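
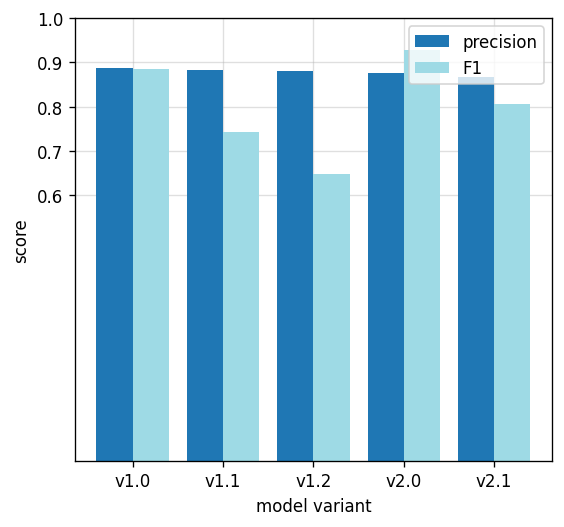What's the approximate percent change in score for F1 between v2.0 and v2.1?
v2.0 ≈ 0.9, v2.1 ≈ 0.8; (0.8 − 0.9) / 0.9 ≈ -11.1%.

≈ -11.1%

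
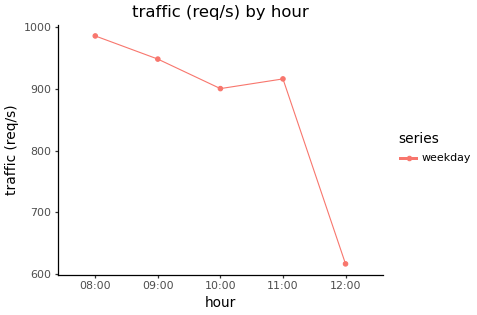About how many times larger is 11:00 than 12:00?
≈ 1.5×

11:00 ≈ 900, 12:00 ≈ 600; 900/600 ≈ 1.5.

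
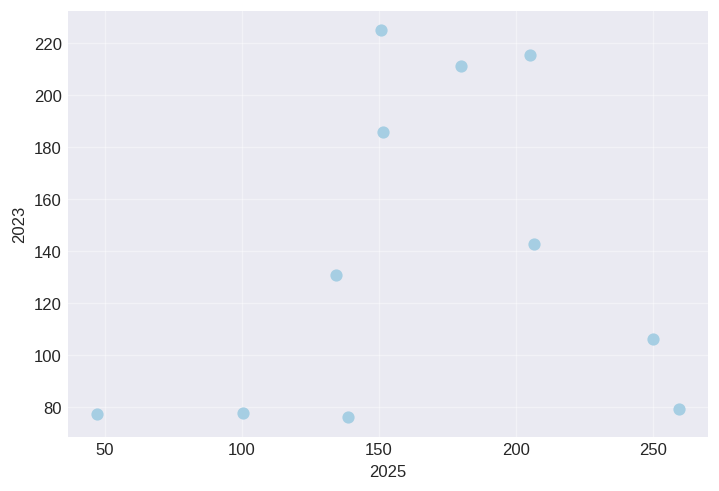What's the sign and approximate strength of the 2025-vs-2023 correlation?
Points are roughly uncorrelated; weak (|r| ≈ 0.2).

no clear correlation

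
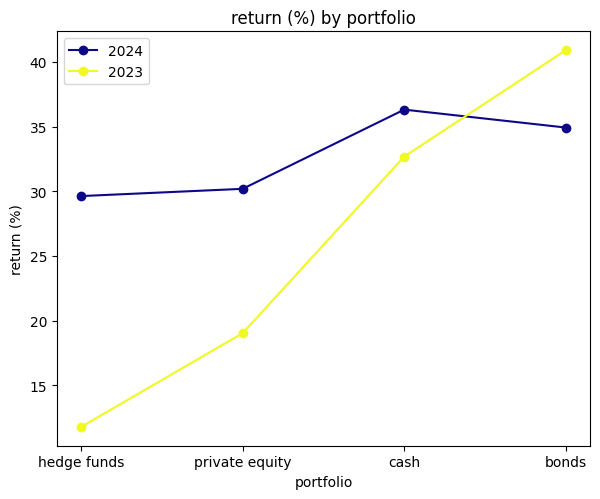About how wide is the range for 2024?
≈ 5

Max cash ≈ 35, min hedge funds ≈ 30; range ≈ 5.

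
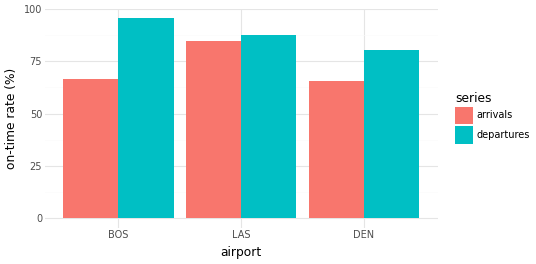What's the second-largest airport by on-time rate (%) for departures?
LAS

Top 3 for departures: BOS ≈ 100, LAS ≈ 90, DEN ≈ 80.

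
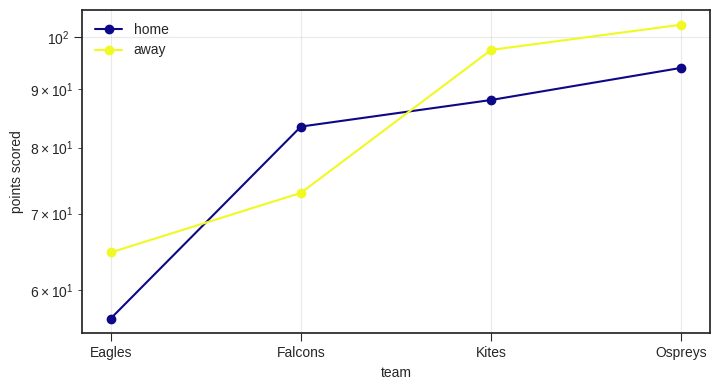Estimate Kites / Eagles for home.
Kites ≈ 90, Eagles ≈ 55; 90/55 ≈ 1.64.

≈ 1.64×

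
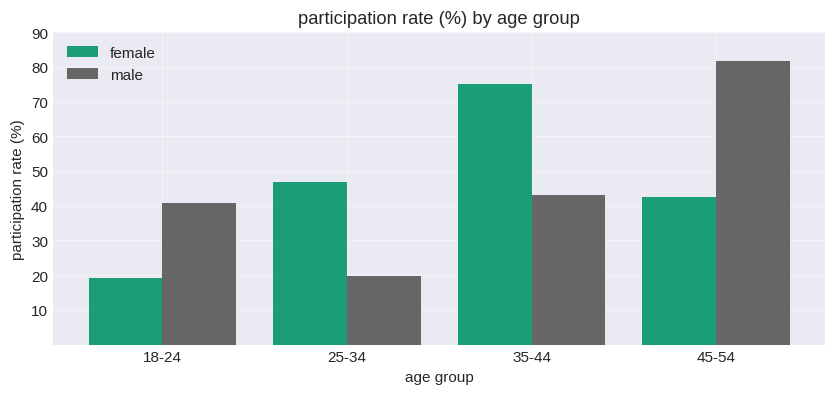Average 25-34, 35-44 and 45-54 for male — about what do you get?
≈ 47

(20 + 40 + 80) / 3 ≈ 47.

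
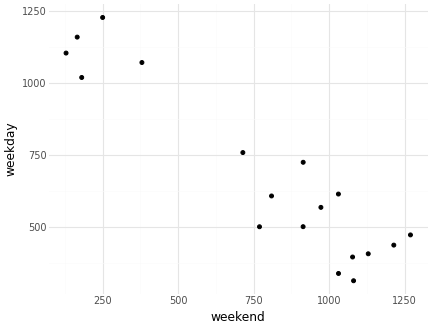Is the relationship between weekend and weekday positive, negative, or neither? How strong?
Points are negatively correlated; strong (|r| ≈ 0.9).

negative, strong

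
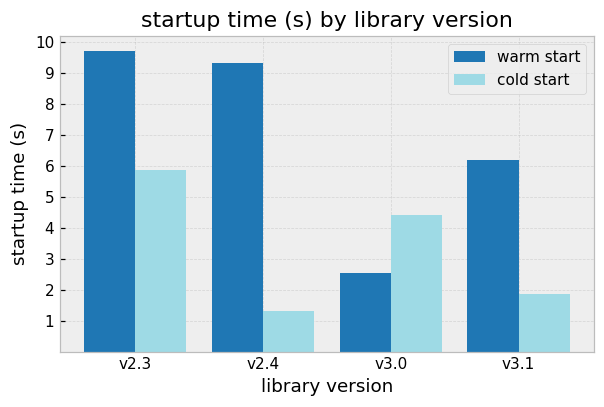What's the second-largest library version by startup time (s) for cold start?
v3.0

Top 3 for cold start: v2.3 ≈ 6, v3.0 ≈ 4, v3.1 ≈ 2.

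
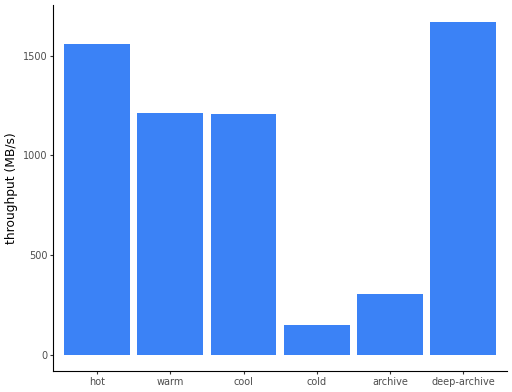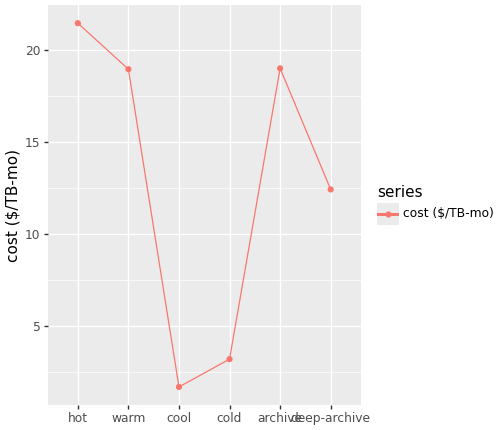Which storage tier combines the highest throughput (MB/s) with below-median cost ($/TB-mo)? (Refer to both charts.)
deep-archive

Chart 2 median cost ($/TB-mo) ≈ 16; below-median storage tiers: cool, cold, deep-archive. Among those, deep-archive has the highest throughput (MB/s) (≈ 1600).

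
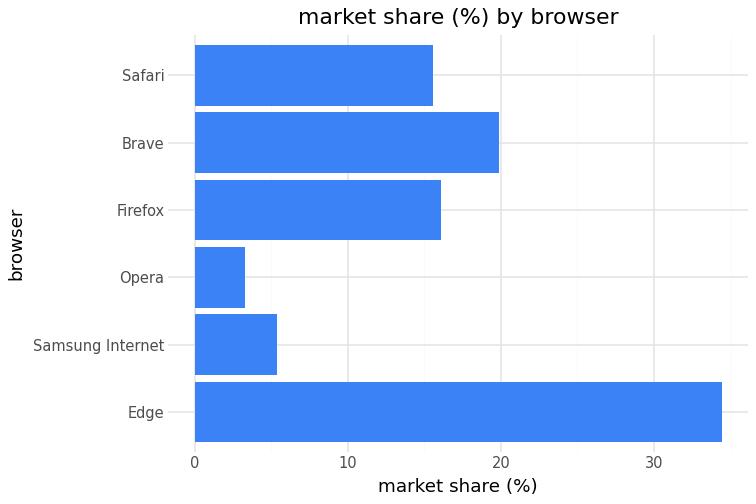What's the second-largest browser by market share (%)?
Brave

Top 3: Edge ≈ 35, Brave ≈ 20, Firefox ≈ 15.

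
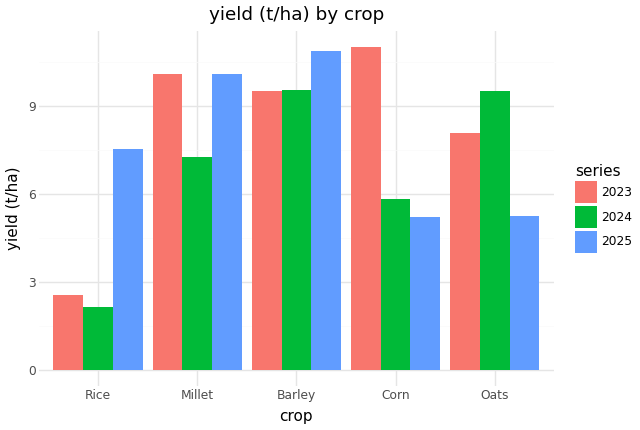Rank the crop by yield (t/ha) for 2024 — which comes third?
Top 4 for 2024: Barley ≈ 10, Oats ≈ 9, Millet ≈ 7, Corn ≈ 6.

Millet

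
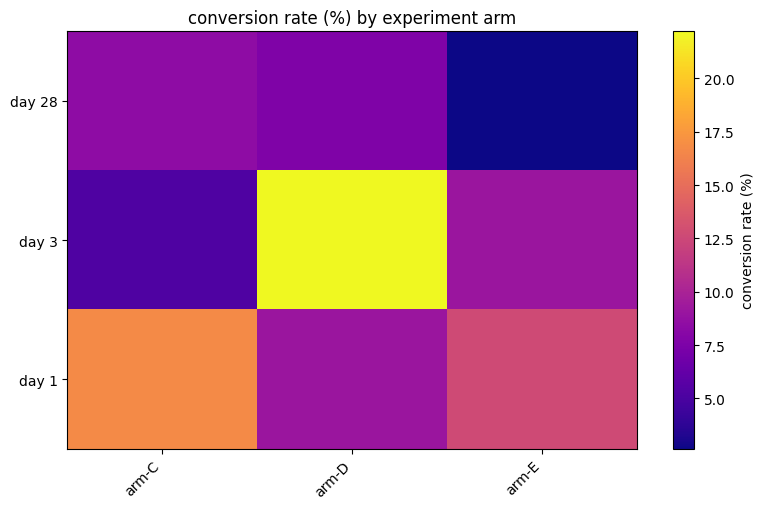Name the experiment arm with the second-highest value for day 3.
Top 3 for day 3: arm-D ≈ 22, arm-E ≈ 10, arm-C ≈ 6.

arm-E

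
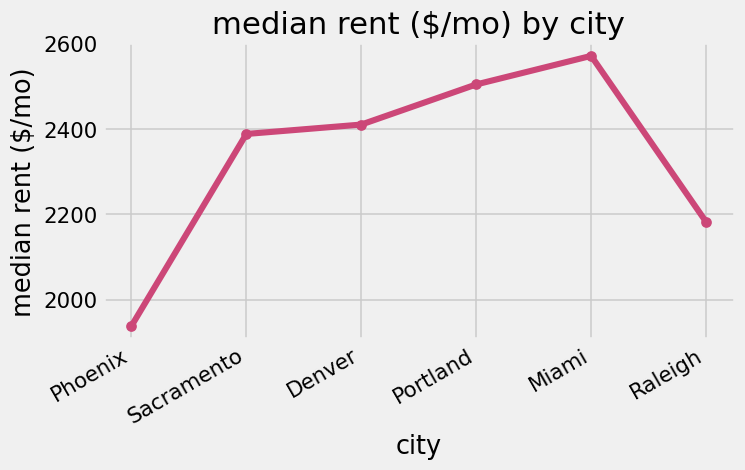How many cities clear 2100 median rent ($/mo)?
Above 2100: Sacramento, Denver, Portland, Miami, Raleigh.

5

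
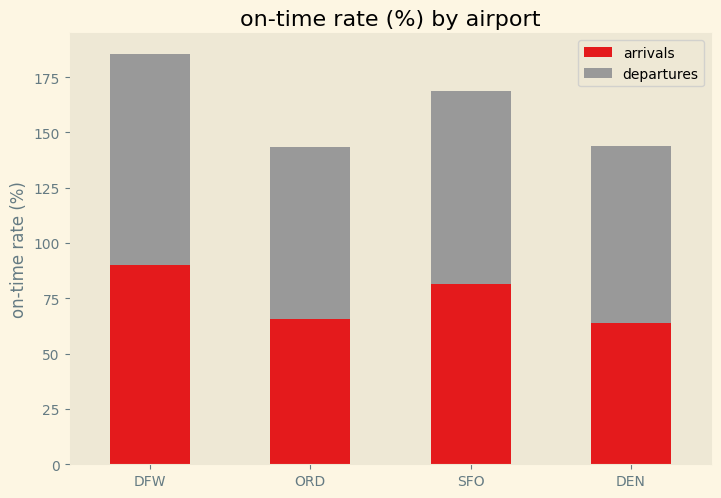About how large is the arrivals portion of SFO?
≈ 80

arrivals top ≈ 80, bottom ≈ 0; segment ≈ 80.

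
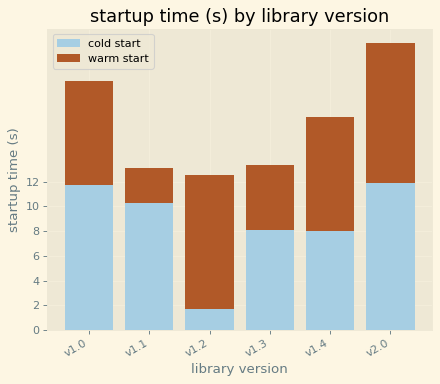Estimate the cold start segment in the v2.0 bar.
cold start top ≈ 12, bottom ≈ 0; segment ≈ 12.

≈ 12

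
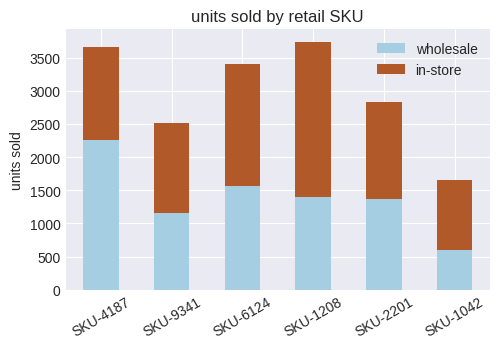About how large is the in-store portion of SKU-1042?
in-store top ≈ 1500, bottom ≈ 500; segment ≈ 1000.

≈ 1000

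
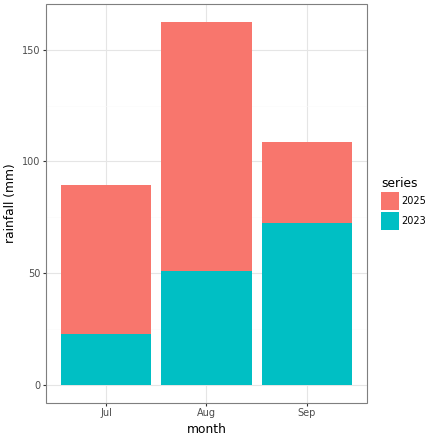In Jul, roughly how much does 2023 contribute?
≈ 20

2023 top ≈ 20, bottom ≈ 0; segment ≈ 20.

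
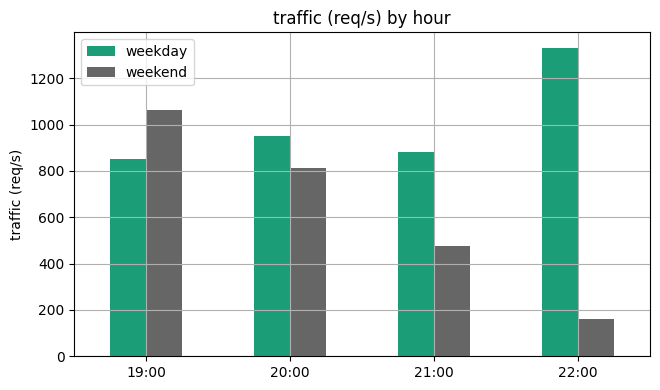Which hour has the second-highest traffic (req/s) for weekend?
20:00

Top 3 for weekend: 19:00 ≈ 1000, 20:00 ≈ 800, 21:00 ≈ 400.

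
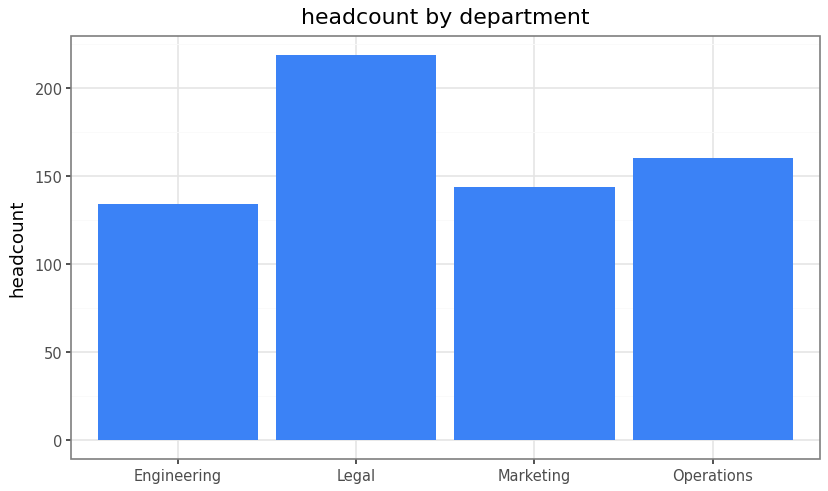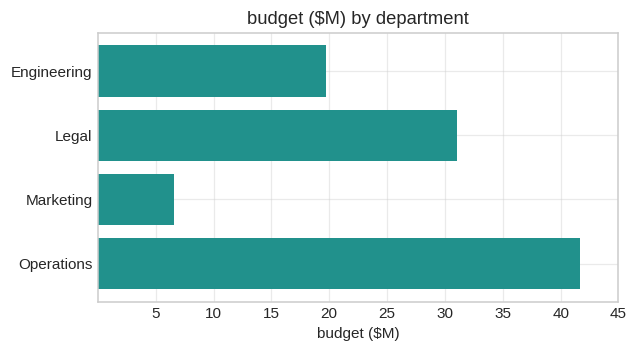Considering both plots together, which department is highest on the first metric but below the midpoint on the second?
Chart 2 median budget ($M) ≈ 25; below-median departments: Engineering, Marketing. Among those, Marketing has the highest headcount (≈ 150).

Marketing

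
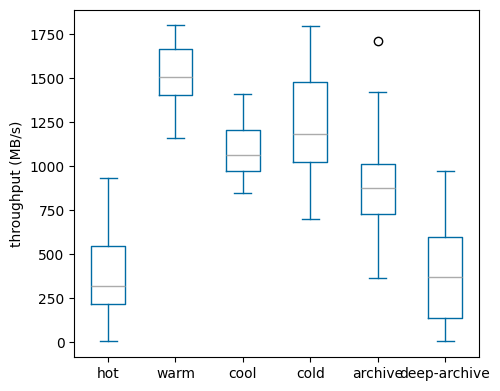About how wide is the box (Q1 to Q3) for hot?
≈ 300

Q3 ≈ 500, Q1 ≈ 200; IQR ≈ 300.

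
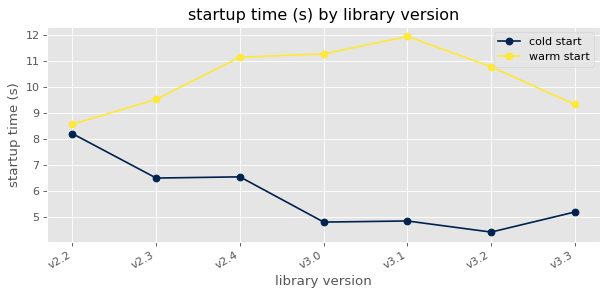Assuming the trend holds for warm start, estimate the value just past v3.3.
≈ 7.5

Last three: 12, 11, 9 → slope ≈ -1.5/step → next ≈ 7.5.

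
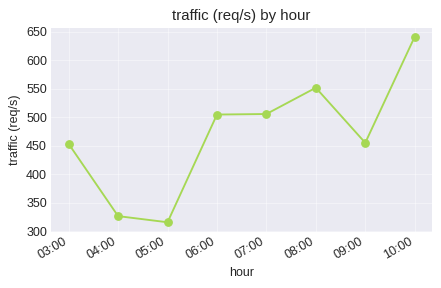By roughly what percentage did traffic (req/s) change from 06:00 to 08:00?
≈ +10%

06:00 ≈ 500, 08:00 ≈ 550; (550 − 500) / 500 ≈ +10%.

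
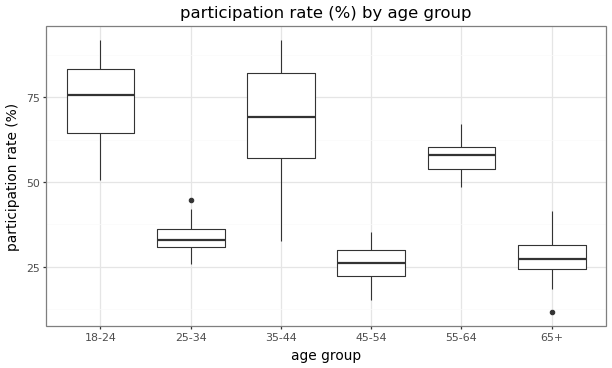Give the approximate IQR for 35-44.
≈ 25

Q3 ≈ 80, Q1 ≈ 55; IQR ≈ 25.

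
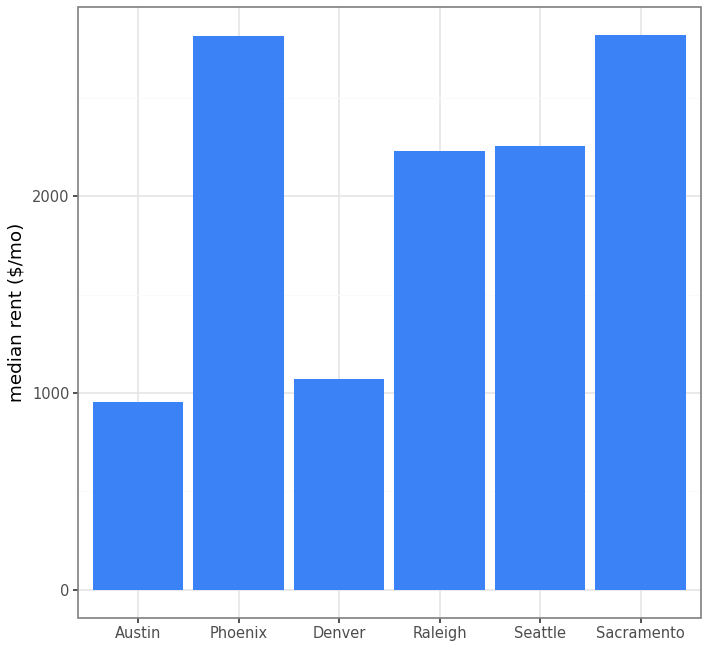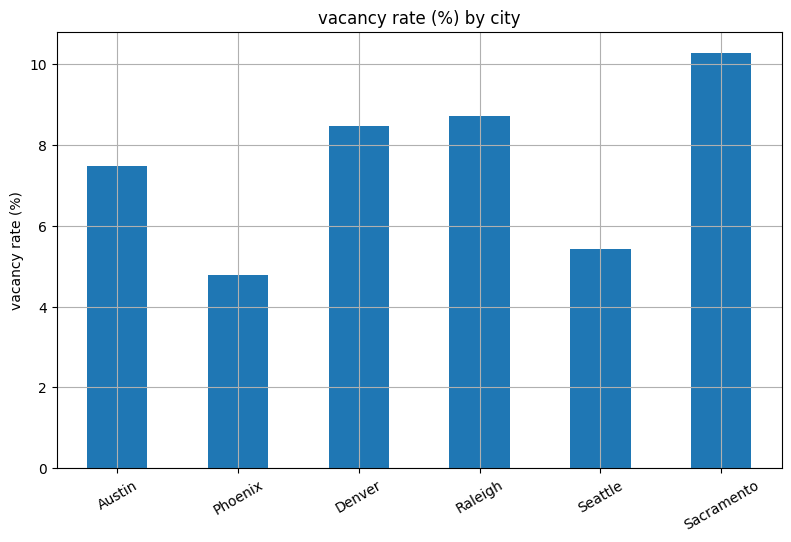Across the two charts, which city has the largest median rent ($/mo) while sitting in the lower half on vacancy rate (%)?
Phoenix

Chart 2 median vacancy rate (%) ≈ 8; below-median cities: Austin, Phoenix, Seattle. Among those, Phoenix has the highest median rent ($/mo) (≈ 3000).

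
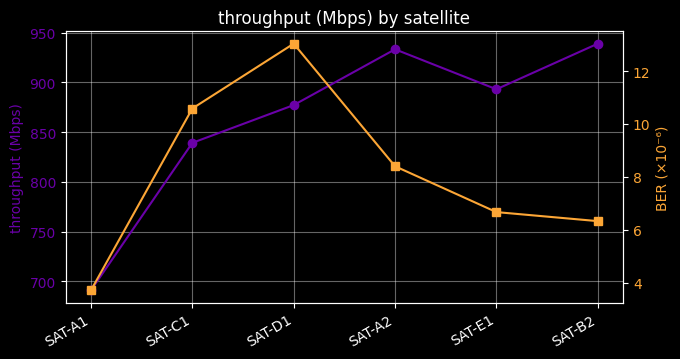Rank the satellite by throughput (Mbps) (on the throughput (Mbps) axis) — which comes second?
SAT-A2

Top 3 (on the throughput (Mbps) axis): SAT-B2 ≈ 950, SAT-A2 ≈ 925, SAT-E1 ≈ 900.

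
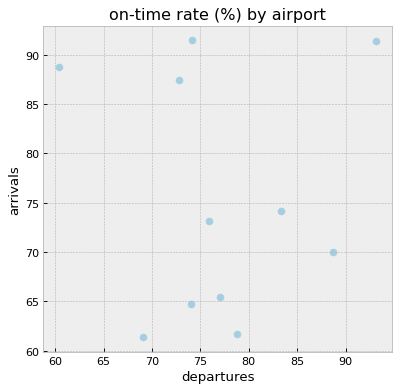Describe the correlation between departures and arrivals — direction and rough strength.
Points are roughly uncorrelated; weak (|r| ≈ 0.0).

no clear correlation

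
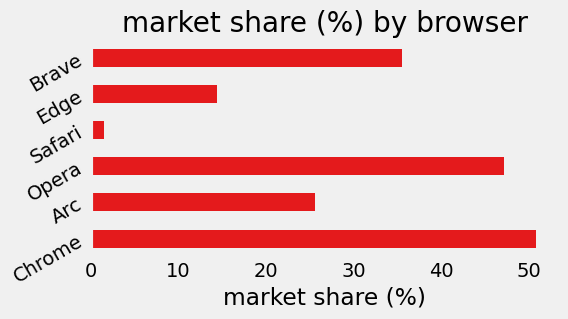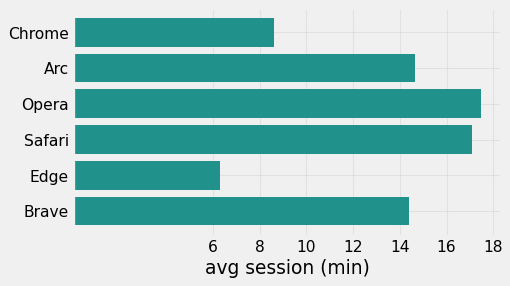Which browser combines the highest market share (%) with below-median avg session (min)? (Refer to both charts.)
Chart 2 median avg session (min) ≈ 14; below-median browsers: Chrome, Edge, Brave. Among those, Chrome has the highest market share (%) (≈ 50).

Chrome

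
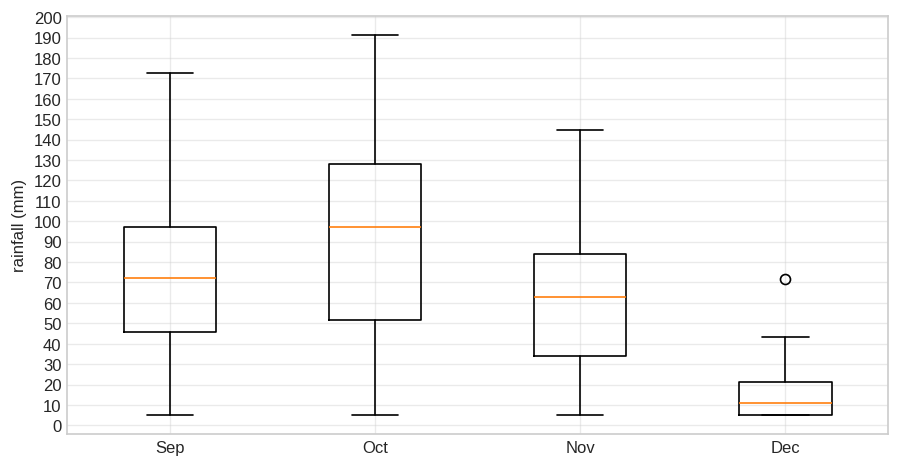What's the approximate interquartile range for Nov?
≈ 50

Q3 ≈ 80, Q1 ≈ 30; IQR ≈ 50.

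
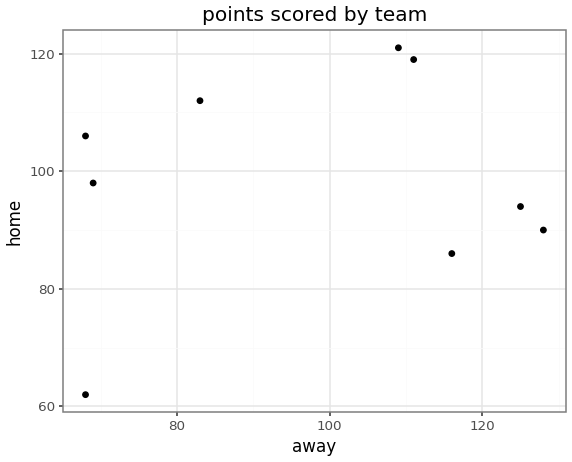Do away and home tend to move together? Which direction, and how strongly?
no clear correlation

Points are roughly uncorrelated; weak (|r| ≈ 0.2).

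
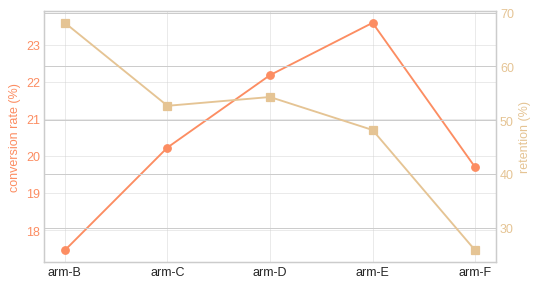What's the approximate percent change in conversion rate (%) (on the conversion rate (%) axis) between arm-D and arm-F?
≈ -9.1%

arm-D ≈ 22, arm-F ≈ 20; (20 − 22) / 22 ≈ -9.1%.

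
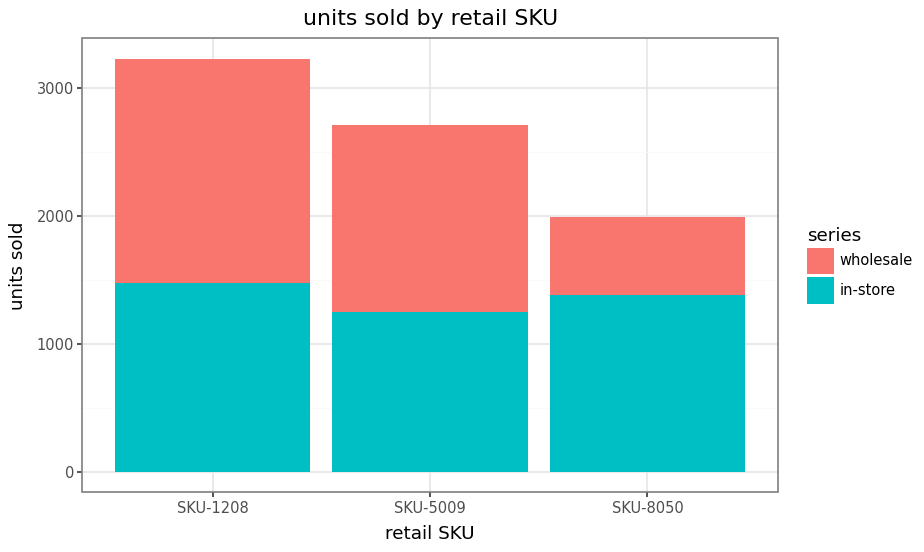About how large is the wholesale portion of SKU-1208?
≈ 1500

wholesale top ≈ 3000, bottom ≈ 1500; segment ≈ 1500.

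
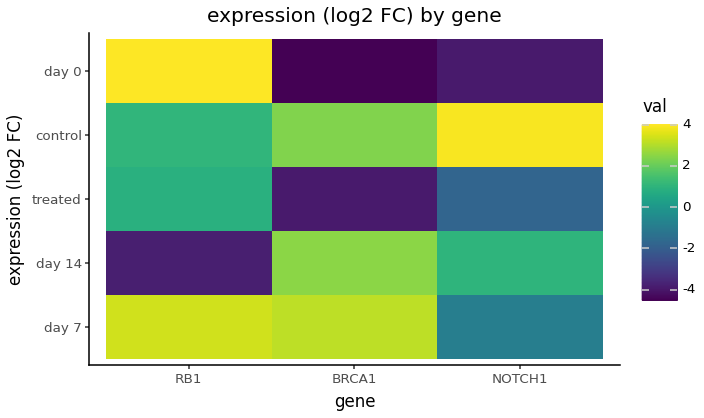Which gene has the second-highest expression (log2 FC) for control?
BRCA1

Top 3 for control: NOTCH1 ≈ 4, BRCA1 ≈ 2, RB1 ≈ 1.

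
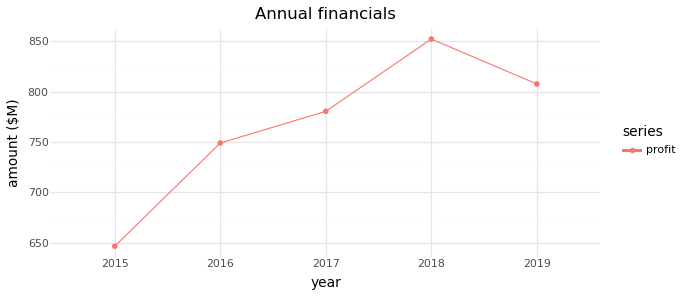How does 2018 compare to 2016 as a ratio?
≈ 1.16×

2018 ≈ 860, 2016 ≈ 740; 860/740 ≈ 1.16.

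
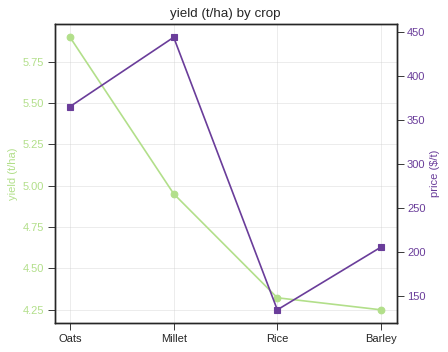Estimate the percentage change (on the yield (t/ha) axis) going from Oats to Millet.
Oats ≈ 5.8, Millet ≈ 5.0; (5.0 − 5.8) / 5.8 ≈ -13.8%.

≈ -13.8%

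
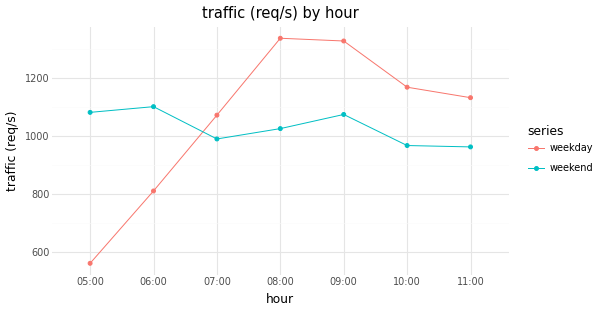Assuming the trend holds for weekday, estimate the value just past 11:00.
Last three: 1300, 1200, 1100 → slope ≈ -100/step → next ≈ 1000.

≈ 1000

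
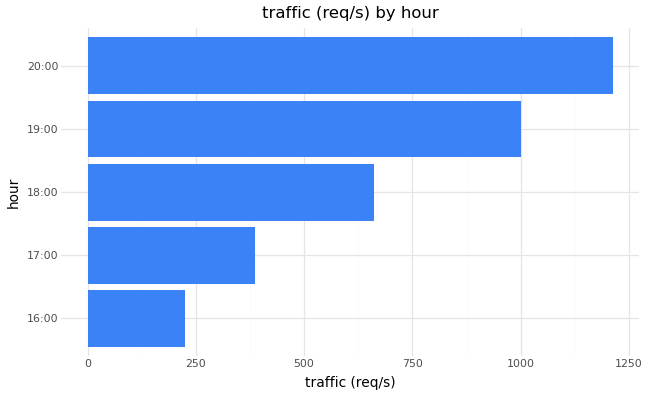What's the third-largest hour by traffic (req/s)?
18:00

Top 4: 20:00 ≈ 1200, 19:00 ≈ 1000, 18:00 ≈ 600, 17:00 ≈ 400.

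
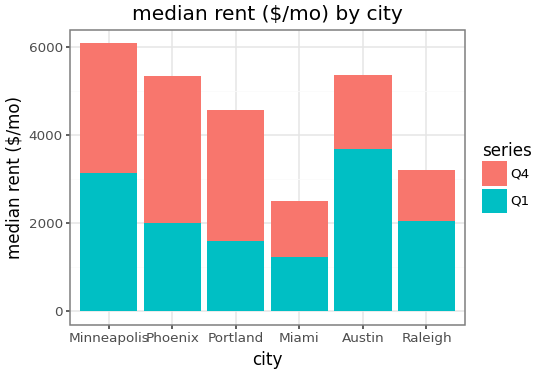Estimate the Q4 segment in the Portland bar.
≈ 3000

Q4 top ≈ 5000, bottom ≈ 2000; segment ≈ 3000.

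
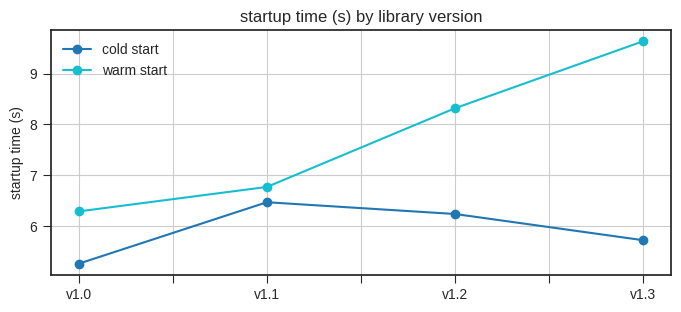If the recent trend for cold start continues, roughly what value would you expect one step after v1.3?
Last three: 6.5, 6.0, 5.5 → slope ≈ -0.5/step → next ≈ 5.

≈ 5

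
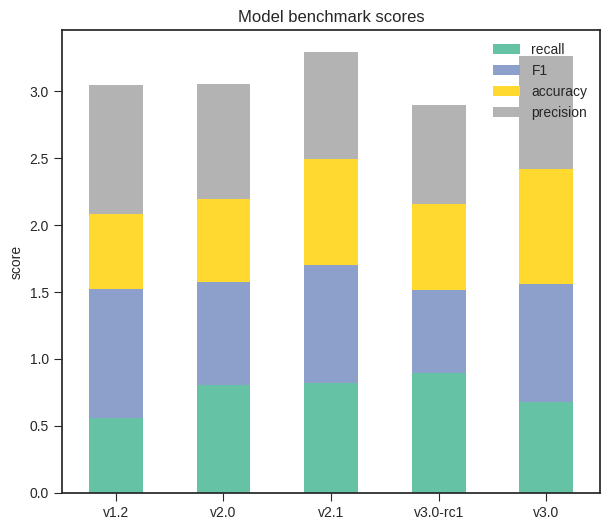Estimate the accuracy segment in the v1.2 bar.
≈ 0.5

accuracy top ≈ 2.0, bottom ≈ 1.5; segment ≈ 0.5.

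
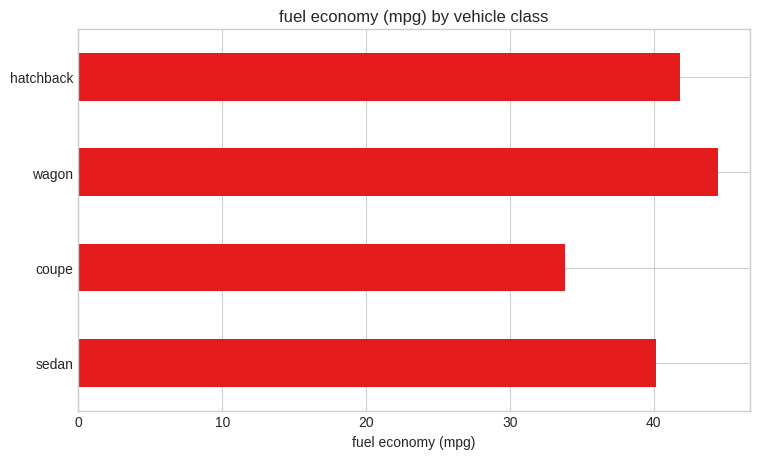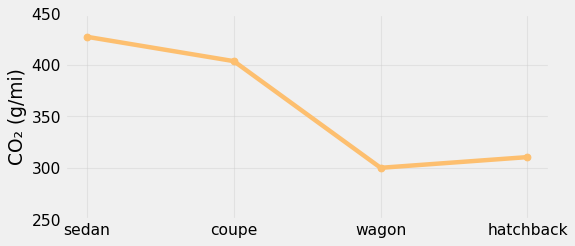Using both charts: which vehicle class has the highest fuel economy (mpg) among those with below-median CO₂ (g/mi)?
wagon

Chart 2 median CO₂ (g/mi) ≈ 350; below-median vehicle classes: wagon, hatchback. Among those, wagon has the highest fuel economy (mpg) (≈ 45).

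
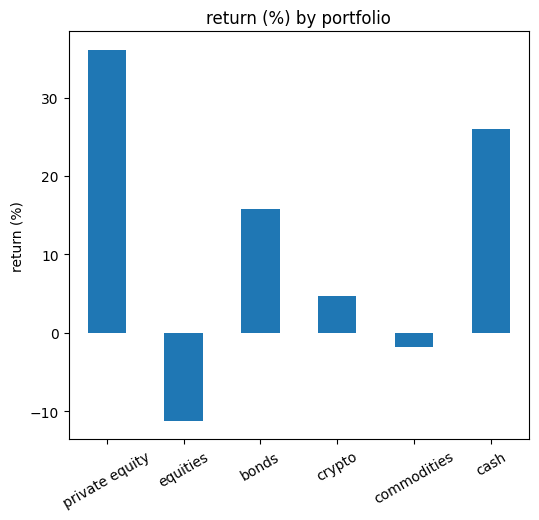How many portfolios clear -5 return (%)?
5

Above -5: private equity, bonds, crypto, commodities, cash.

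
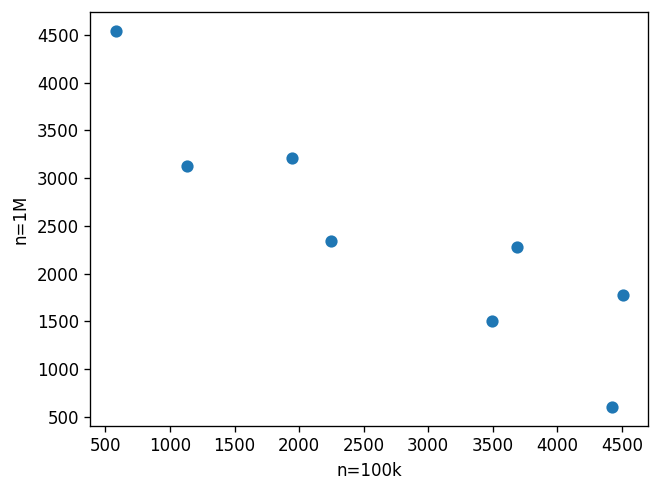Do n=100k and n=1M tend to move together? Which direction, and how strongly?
negative, strong

Points are negatively correlated; strong (|r| ≈ 0.9).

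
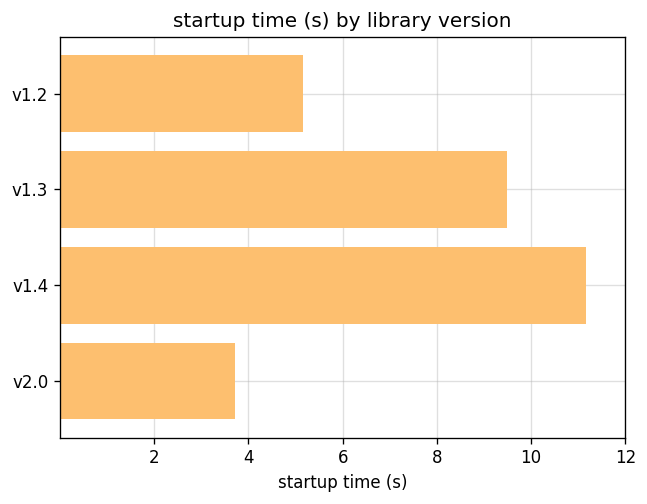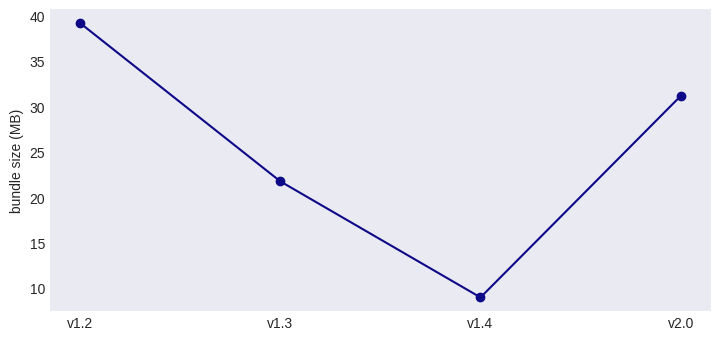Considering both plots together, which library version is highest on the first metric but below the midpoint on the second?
v1.4

Chart 2 median bundle size (MB) ≈ 25; below-median library versions: v1.3, v1.4. Among those, v1.4 has the highest startup time (s) (≈ 12).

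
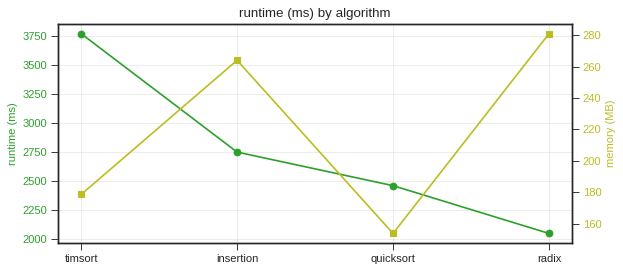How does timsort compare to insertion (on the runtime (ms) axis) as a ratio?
timsort ≈ 3800, insertion ≈ 2800; 3800/2800 ≈ 1.36.

≈ 1.36×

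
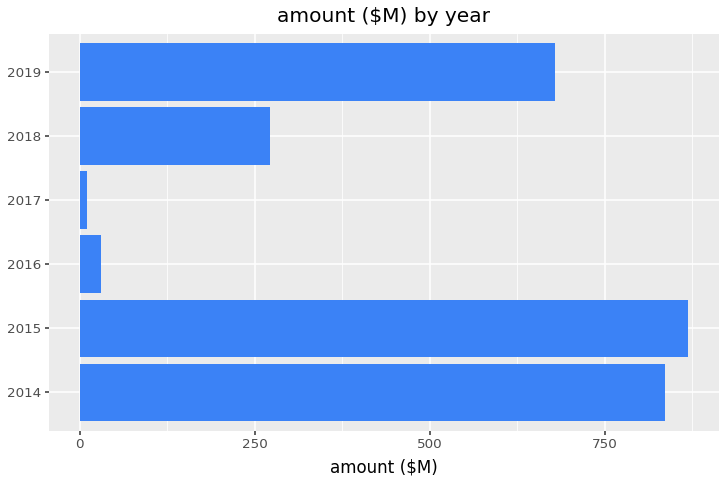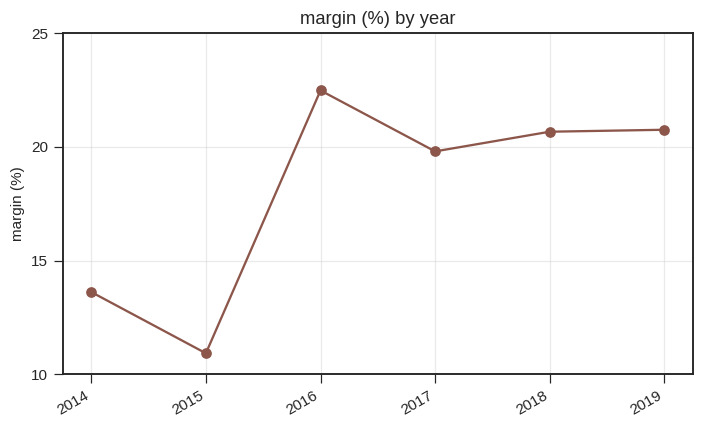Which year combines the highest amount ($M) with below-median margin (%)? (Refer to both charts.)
2015

Chart 2 median margin (%) ≈ 20; below-median years: 2014, 2015, 2017. Among those, 2015 has the highest amount ($M) (≈ 900).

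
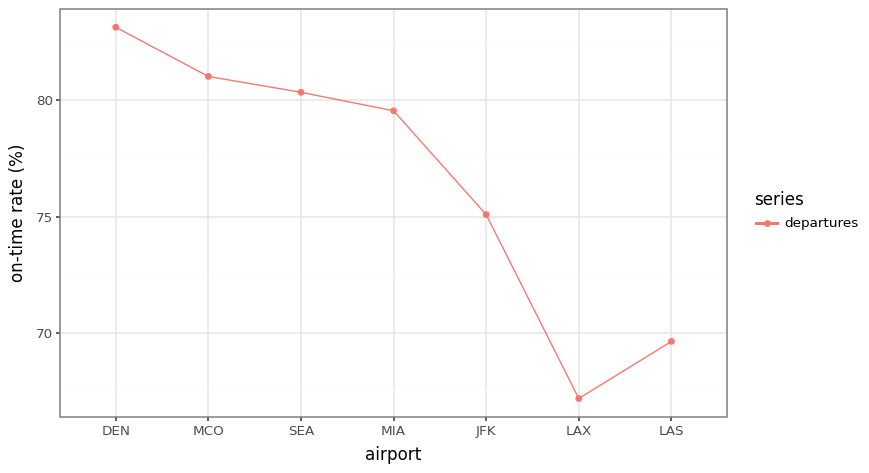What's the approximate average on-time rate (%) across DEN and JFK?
(84 + 76) / 2 ≈ 80.

≈ 80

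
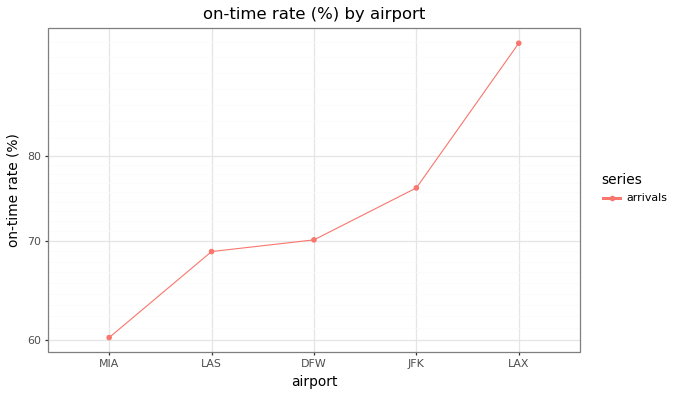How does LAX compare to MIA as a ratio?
≈ 1.58×

LAX ≈ 95, MIA ≈ 60; 95/60 ≈ 1.58.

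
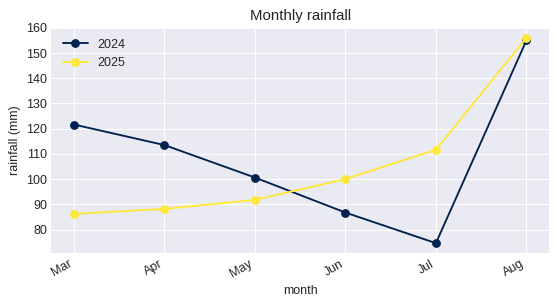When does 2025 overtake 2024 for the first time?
May: 2025 ≈ 90 vs 2024 ≈ 100 (not yet); Jun: 2025 ≈ 100 vs 2024 ≈ 90 (first crossover).

Jun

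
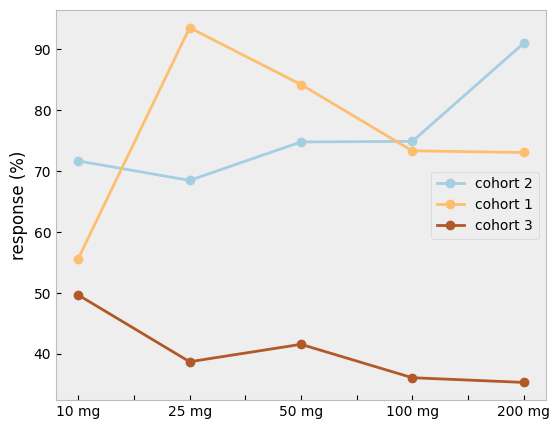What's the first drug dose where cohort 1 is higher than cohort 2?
25 mg

10 mg: cohort 1 ≈ 55 vs cohort 2 ≈ 70 (not yet); 25 mg: cohort 1 ≈ 95 vs cohort 2 ≈ 70 (first crossover).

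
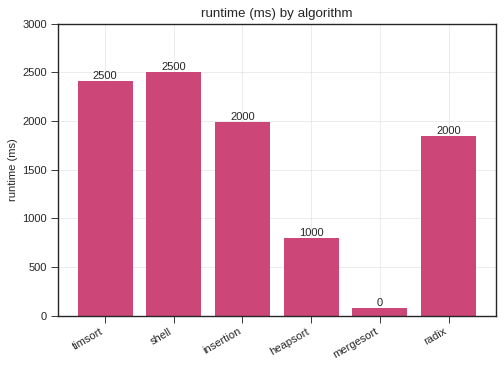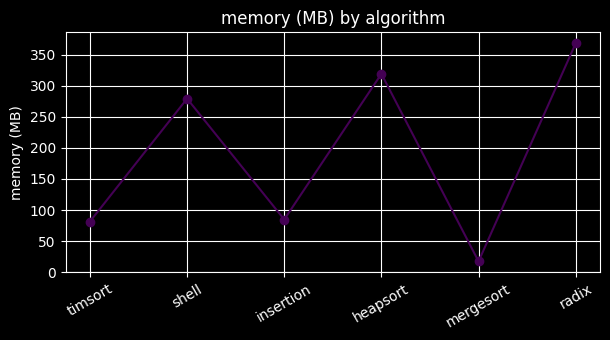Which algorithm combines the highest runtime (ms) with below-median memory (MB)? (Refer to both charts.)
timsort

Chart 2 median memory (MB) ≈ 200; below-median algorithms: timsort, insertion, mergesort. Among those, timsort has the highest runtime (ms) (≈ 2500).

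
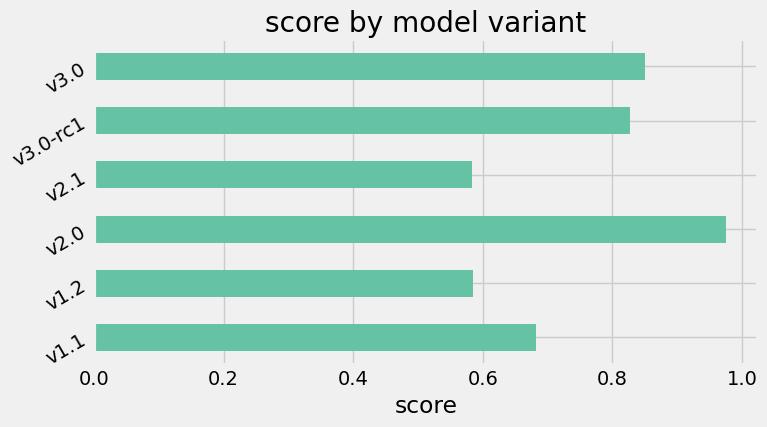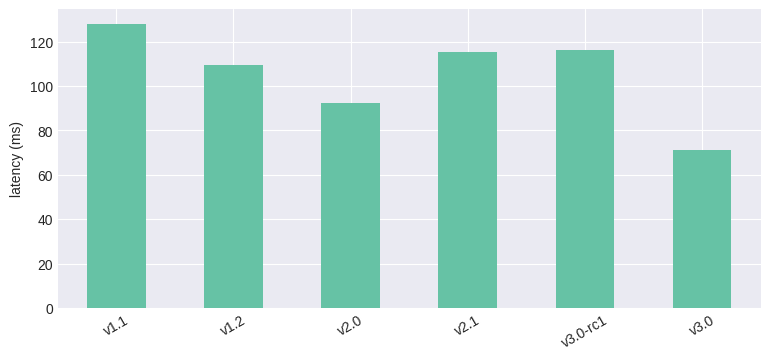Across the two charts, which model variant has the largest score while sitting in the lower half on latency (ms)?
Chart 2 median latency (ms) ≈ 120; below-median model variants: v1.2, v2.0, v3.0. Among those, v2.0 has the highest score (≈ 1).

v2.0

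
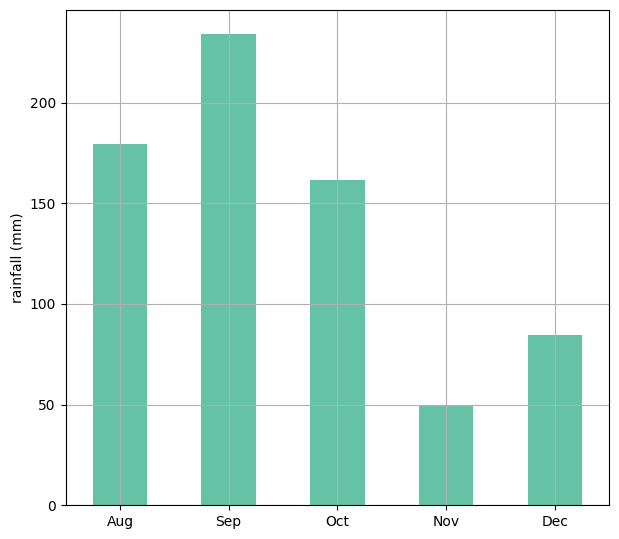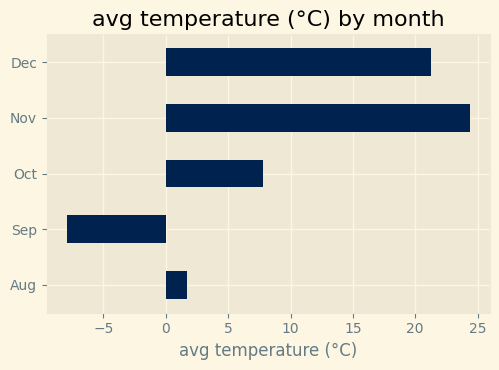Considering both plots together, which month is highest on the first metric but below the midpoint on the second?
Sep

Chart 2 median avg temperature (°C) ≈ 10; below-median months: Aug, Sep. Among those, Sep has the highest rainfall (mm) (≈ 225).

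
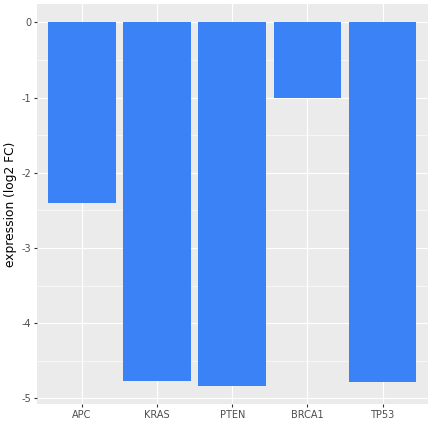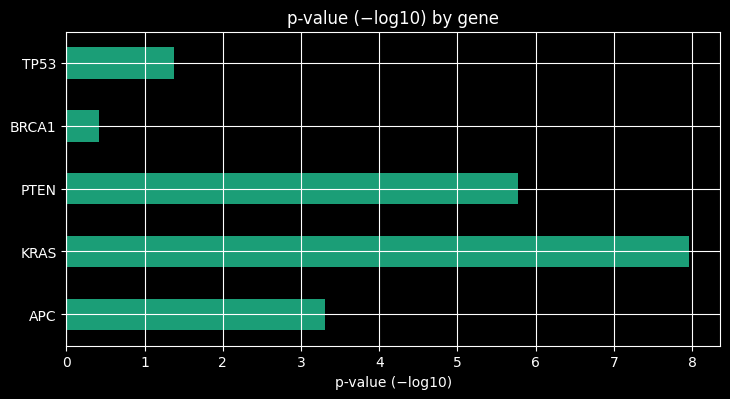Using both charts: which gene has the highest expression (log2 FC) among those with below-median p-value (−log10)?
BRCA1

Chart 2 median p-value (−log10) ≈ 3; below-median genes: BRCA1, TP53. Among those, BRCA1 has the highest expression (log2 FC) (≈ -1).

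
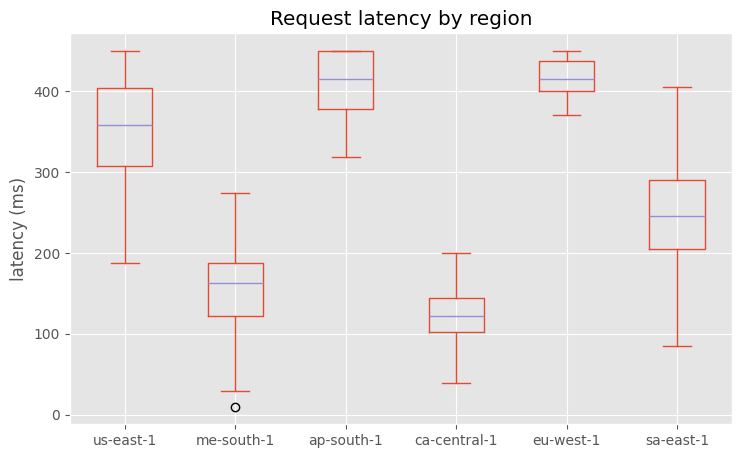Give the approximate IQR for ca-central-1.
Q3 ≈ 150, Q1 ≈ 100; IQR ≈ 50.

≈ 50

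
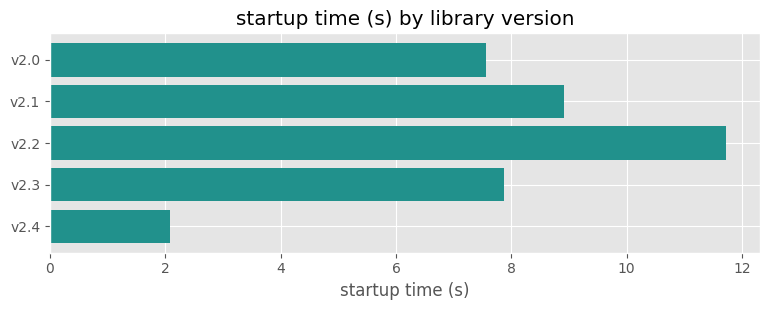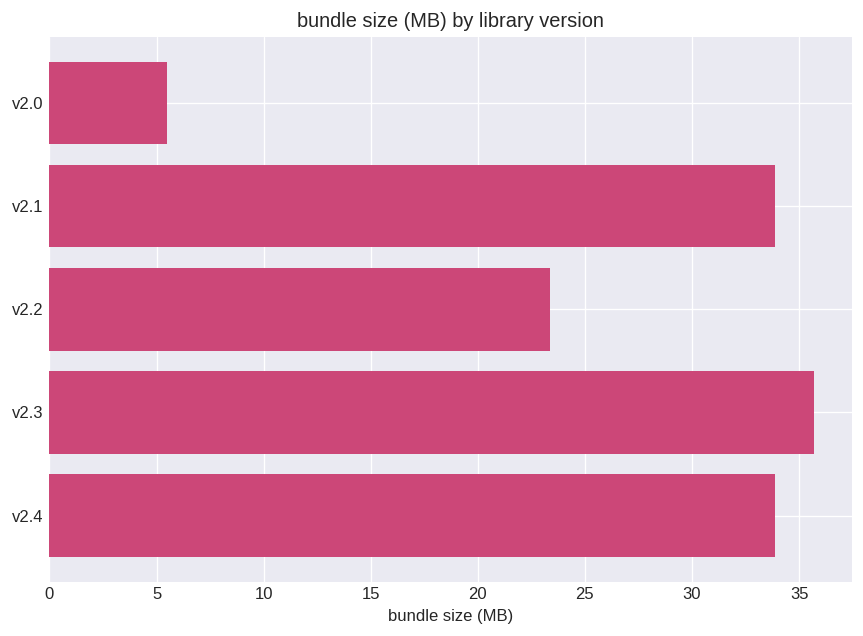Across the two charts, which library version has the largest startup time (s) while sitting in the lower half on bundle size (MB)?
Chart 2 median bundle size (MB) ≈ 35; below-median library versions: v2.0, v2.2. Among those, v2.2 has the highest startup time (s) (≈ 12).

v2.2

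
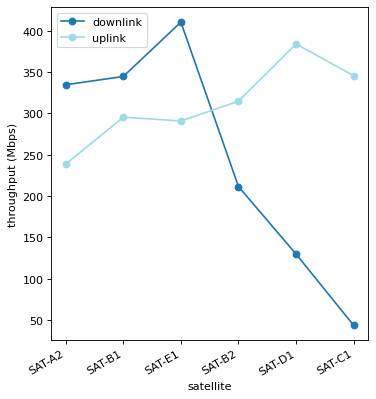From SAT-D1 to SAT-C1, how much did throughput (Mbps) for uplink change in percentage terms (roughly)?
≈ -12.5%

SAT-D1 ≈ 400, SAT-C1 ≈ 350; (350 − 400) / 400 ≈ -12.5%.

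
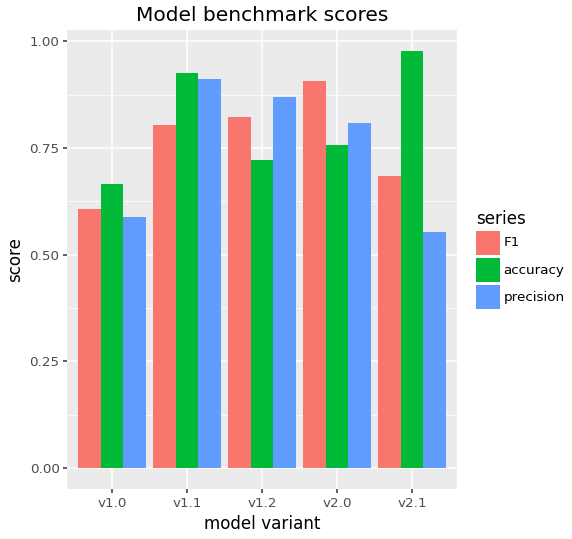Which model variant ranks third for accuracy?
Top 4 for accuracy: v2.1 ≈ 1.0, v1.1 ≈ 0.9, v2.0 ≈ 0.8, v1.2 ≈ 0.7.

v2.0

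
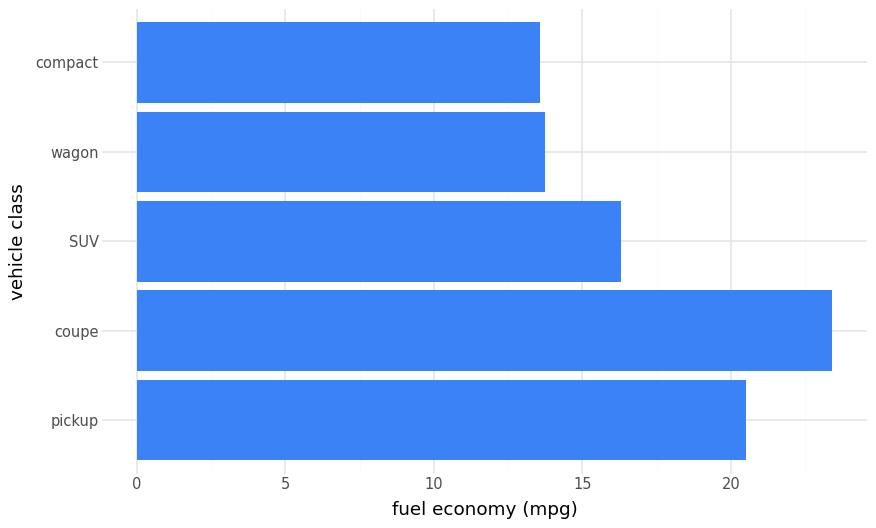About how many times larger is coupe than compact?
≈ 1.71×

coupe ≈ 24, compact ≈ 14; 24/14 ≈ 1.71.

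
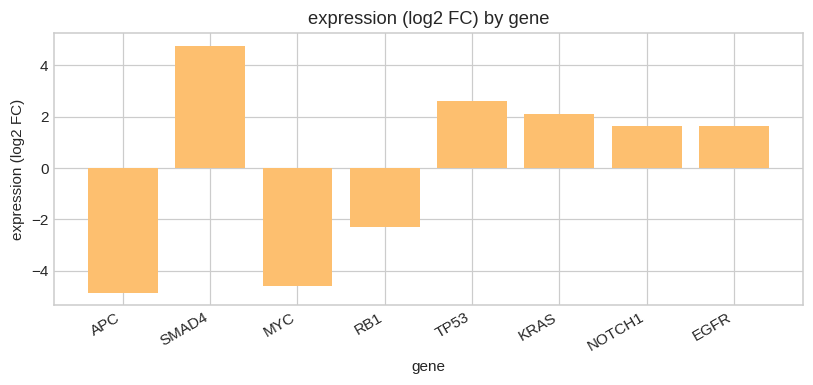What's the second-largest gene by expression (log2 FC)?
TP53

Top 3: SMAD4 ≈ 5, TP53 ≈ 3, KRAS ≈ 2.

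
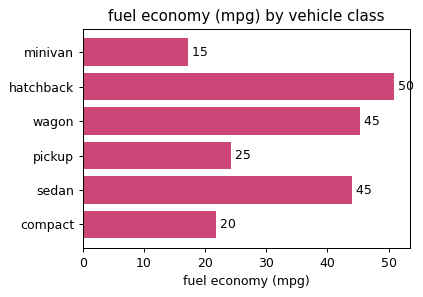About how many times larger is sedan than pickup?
sedan ≈ 45, pickup ≈ 25; 45/25 ≈ 1.8.

≈ 1.8×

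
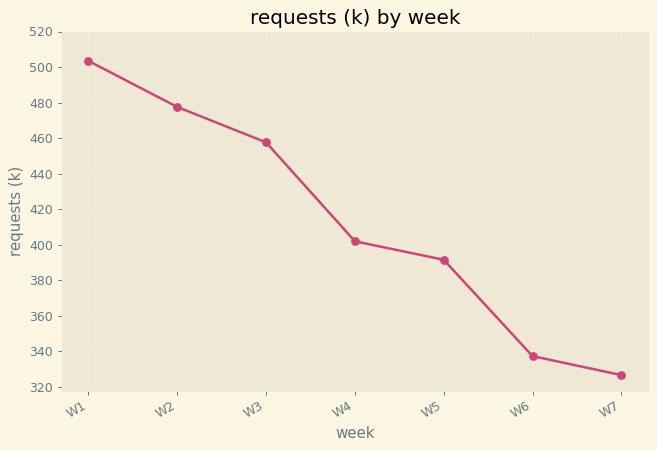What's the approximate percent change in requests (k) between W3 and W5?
W3 ≈ 460, W5 ≈ 400; (400 − 460) / 460 ≈ -13%.

≈ -13%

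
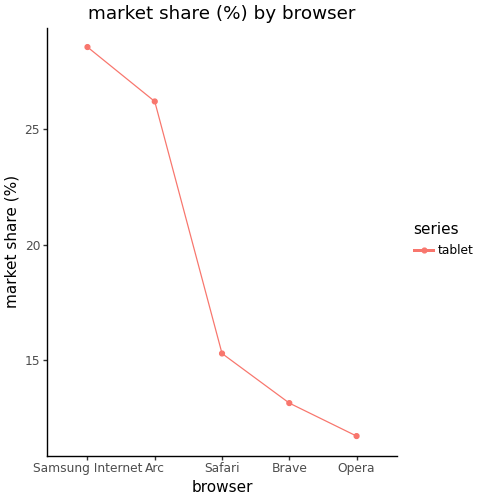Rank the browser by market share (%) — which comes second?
Arc

Top 3: Samsung Internet ≈ 28, Arc ≈ 26, Safari ≈ 16.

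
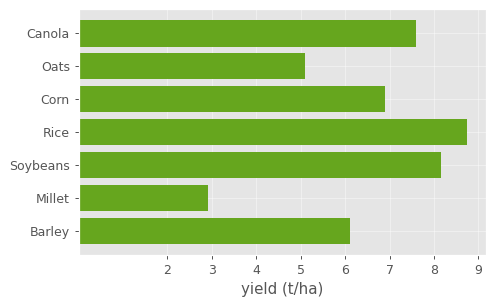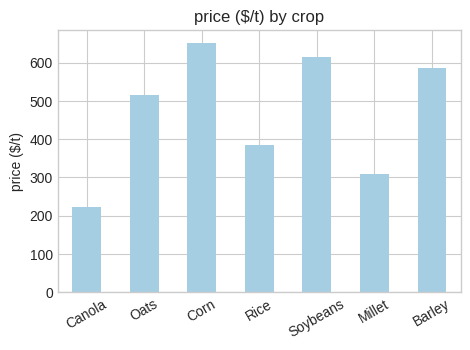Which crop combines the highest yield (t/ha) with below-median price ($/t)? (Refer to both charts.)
Rice

Chart 2 median price ($/t) ≈ 500; below-median crops: Canola, Rice, Millet. Among those, Rice has the highest yield (t/ha) (≈ 9).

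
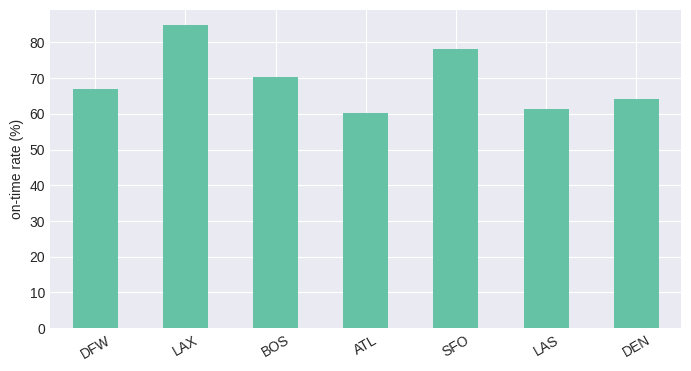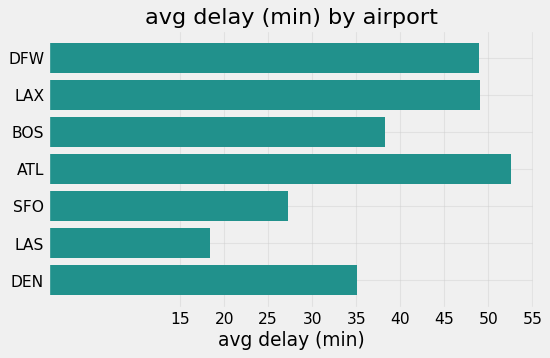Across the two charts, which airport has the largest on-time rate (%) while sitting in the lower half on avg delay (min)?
SFO

Chart 2 median avg delay (min) ≈ 40; below-median airports: SFO, LAS, DEN. Among those, SFO has the highest on-time rate (%) (≈ 80).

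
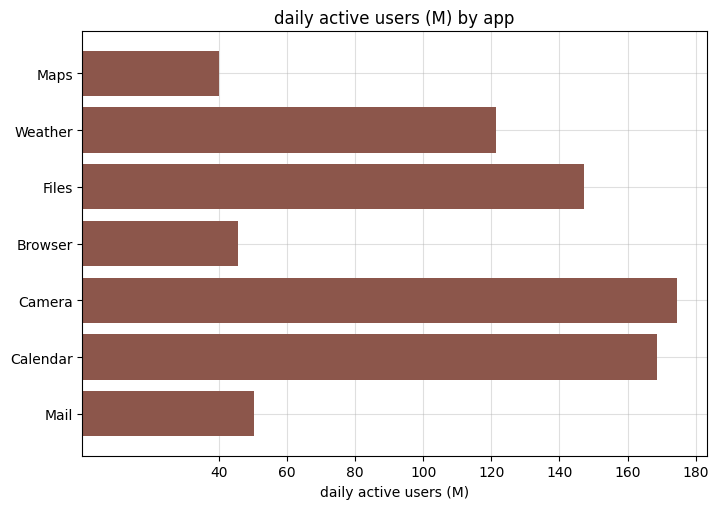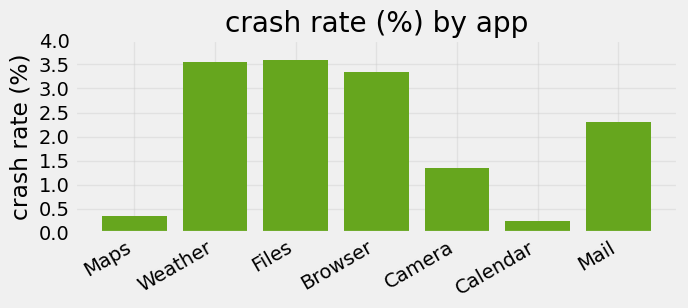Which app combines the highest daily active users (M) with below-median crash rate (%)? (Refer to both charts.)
Chart 2 median crash rate (%) ≈ 2.5; below-median apps: Maps, Camera, Calendar. Among those, Camera has the highest daily active users (M) (≈ 180).

Camera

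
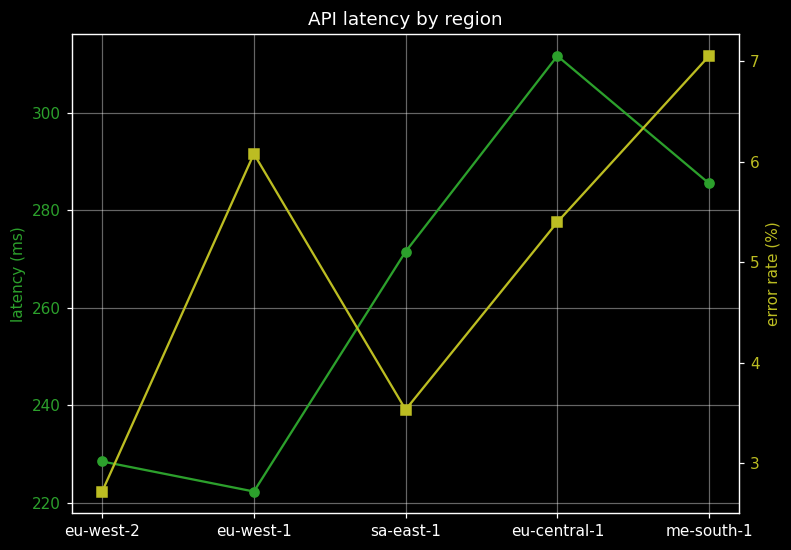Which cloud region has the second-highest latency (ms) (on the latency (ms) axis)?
Top 3 (on the latency (ms) axis): eu-central-1 ≈ 310, me-south-1 ≈ 290, sa-east-1 ≈ 270.

me-south-1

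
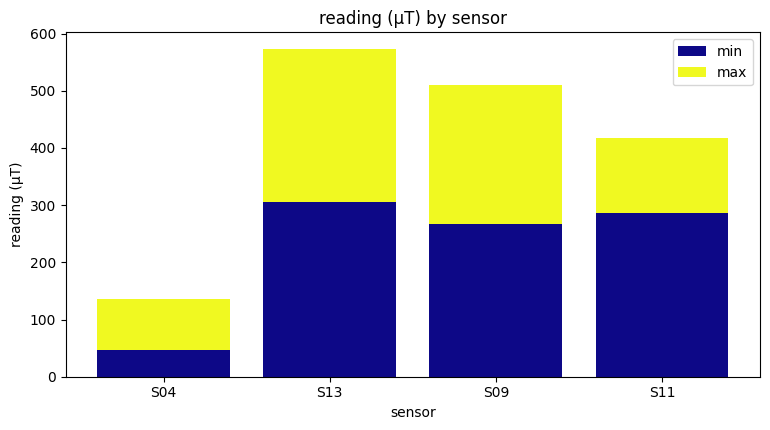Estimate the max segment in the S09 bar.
max top ≈ 500, bottom ≈ 250; segment ≈ 250.

≈ 250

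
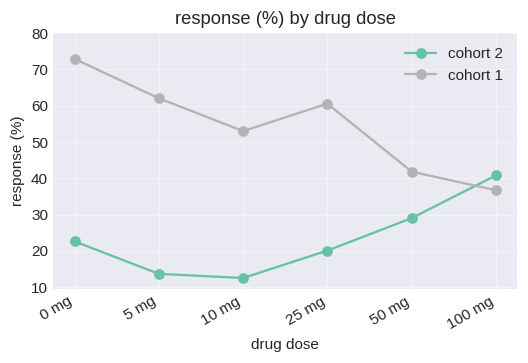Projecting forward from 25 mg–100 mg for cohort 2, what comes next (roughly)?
≈ 50

Last three: 20, 30, 40 → slope ≈ 10/step → next ≈ 50.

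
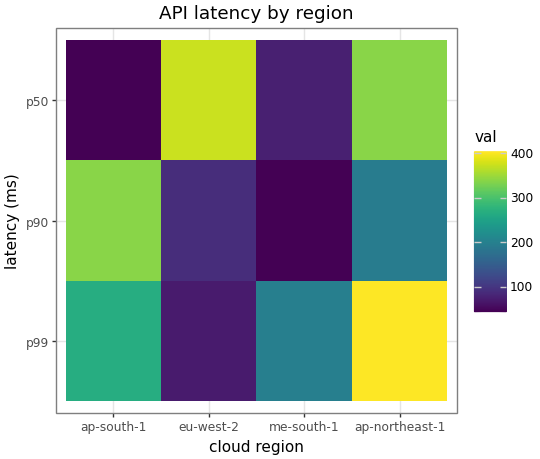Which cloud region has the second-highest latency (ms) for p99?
ap-south-1

Top 3 for p99: ap-northeast-1 ≈ 400, ap-south-1 ≈ 250, me-south-1 ≈ 200.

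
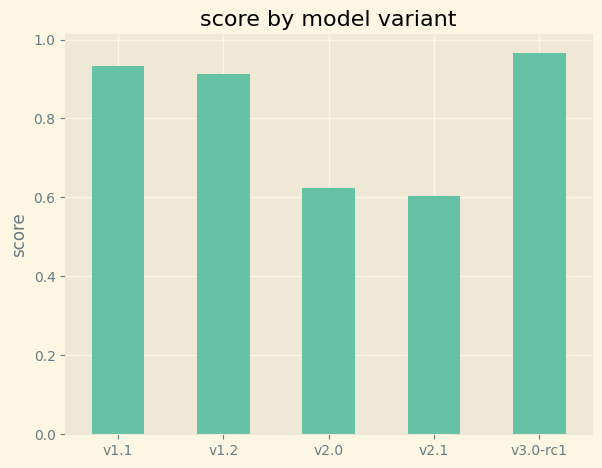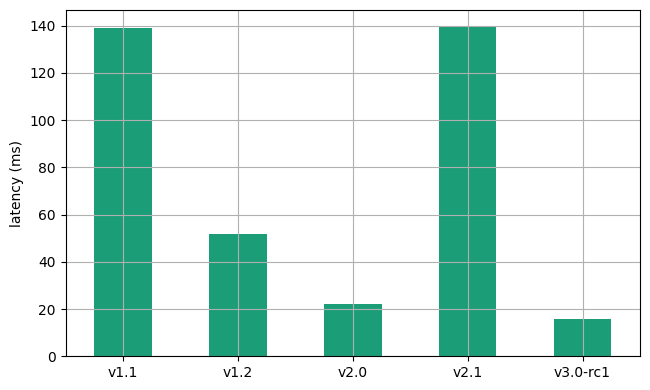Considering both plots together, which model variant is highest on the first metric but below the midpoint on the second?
v3.0-rc1

Chart 2 median latency (ms) ≈ 60; below-median model variants: v2.0, v3.0-rc1. Among those, v3.0-rc1 has the highest score (≈ 1).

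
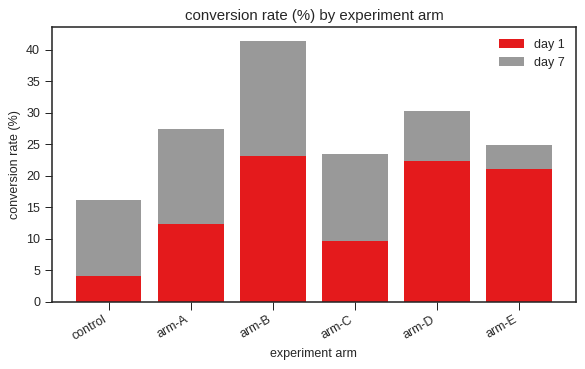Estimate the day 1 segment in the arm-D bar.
day 1 top ≈ 20, bottom ≈ 0; segment ≈ 20.

≈ 20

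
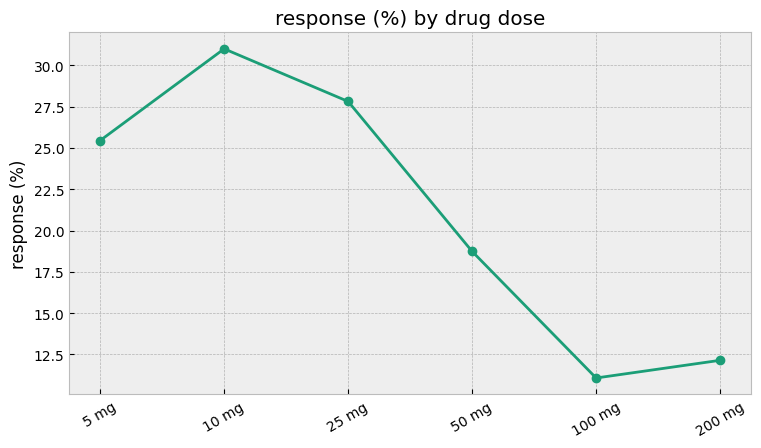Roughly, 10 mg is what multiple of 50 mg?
≈ 1.78×

10 mg ≈ 32, 50 mg ≈ 18; 32/18 ≈ 1.78.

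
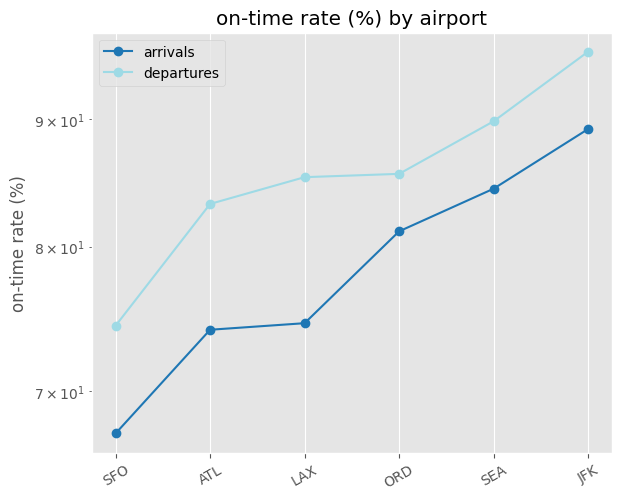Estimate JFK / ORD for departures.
≈ 1.12×

JFK ≈ 95, ORD ≈ 85; 95/85 ≈ 1.12.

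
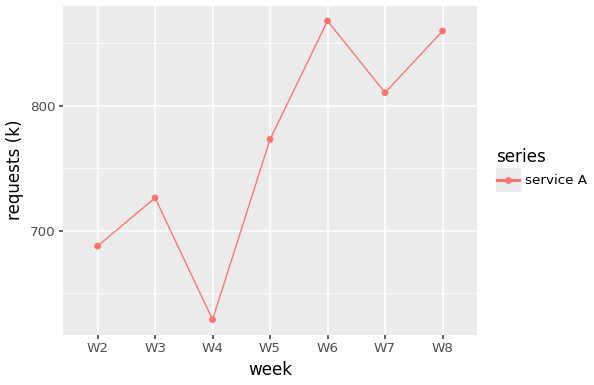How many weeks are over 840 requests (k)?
Above 840: W6, W8.

2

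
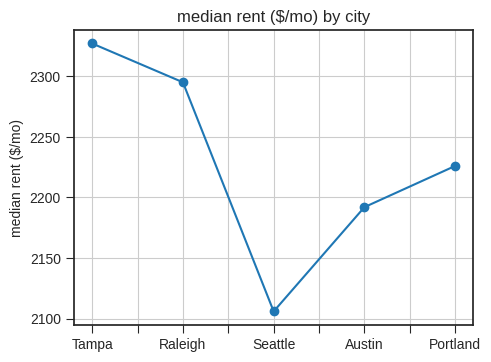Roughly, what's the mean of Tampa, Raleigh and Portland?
(2320 + 2300 + 2220) / 3 ≈ 2280.

≈ 2280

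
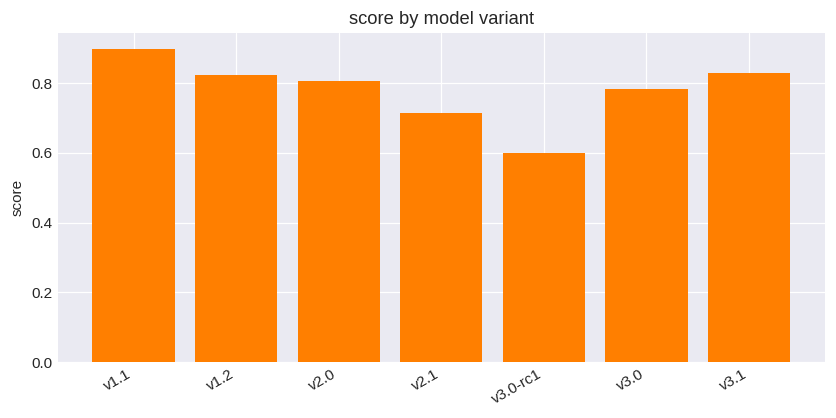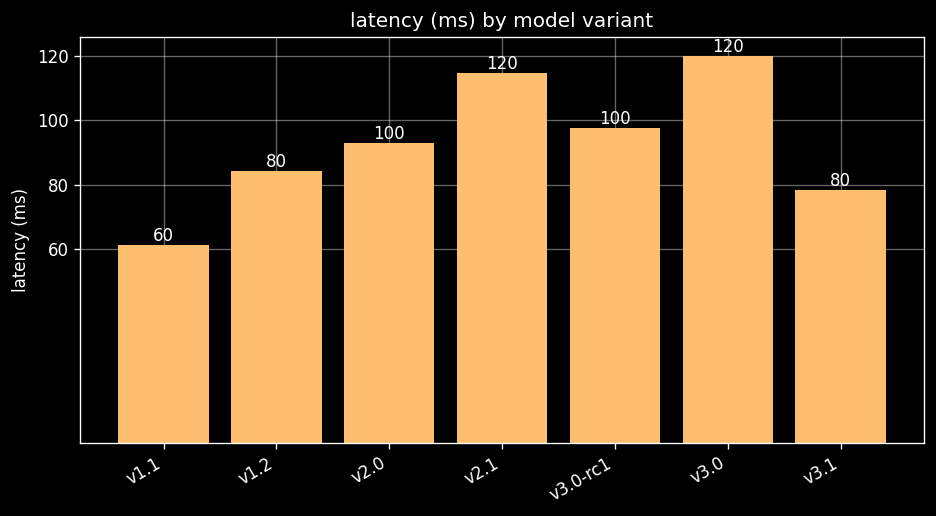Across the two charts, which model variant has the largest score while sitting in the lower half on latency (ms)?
Chart 2 median latency (ms) ≈ 100; below-median model variants: v1.1, v1.2, v3.1. Among those, v1.1 has the highest score (≈ 0.9).

v1.1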